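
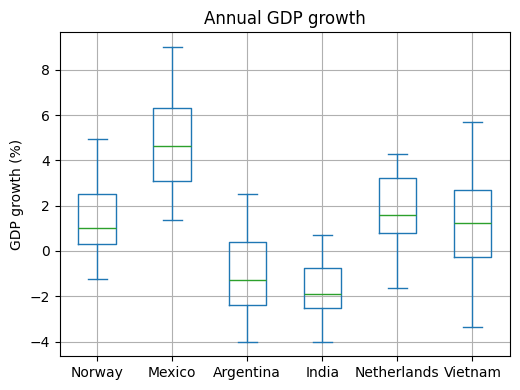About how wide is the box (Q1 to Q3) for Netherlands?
Q3 ≈ 3.0, Q1 ≈ 1.0; IQR ≈ 2.0.

≈ 2.0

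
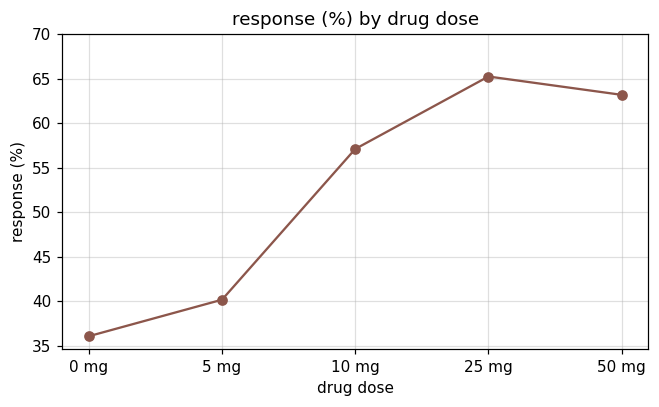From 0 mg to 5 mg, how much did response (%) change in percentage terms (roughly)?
≈ +14.3%

0 mg ≈ 35, 5 mg ≈ 40; (40 − 35) / 35 ≈ +14.3%.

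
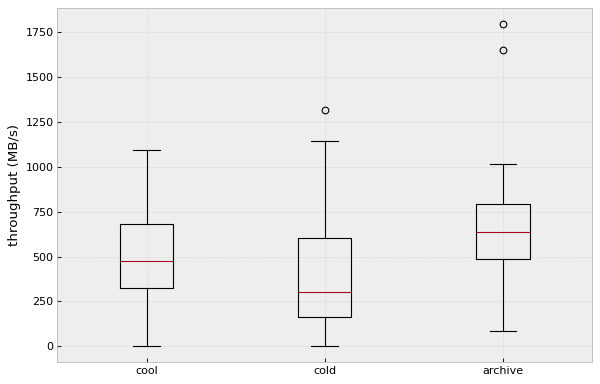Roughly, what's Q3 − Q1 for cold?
≈ 450

Q3 ≈ 600, Q1 ≈ 150; IQR ≈ 450.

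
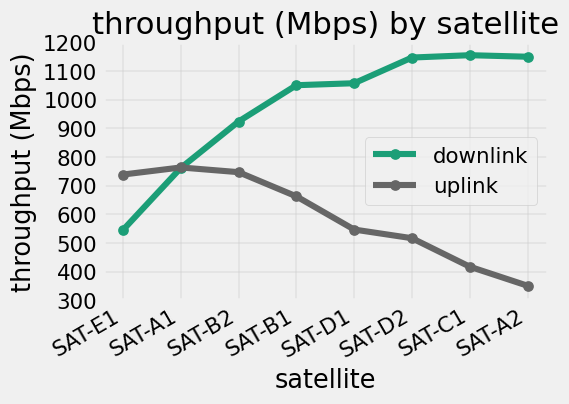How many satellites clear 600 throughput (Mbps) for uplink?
4

Above 600: SAT-E1, SAT-A1, SAT-B2, SAT-B1.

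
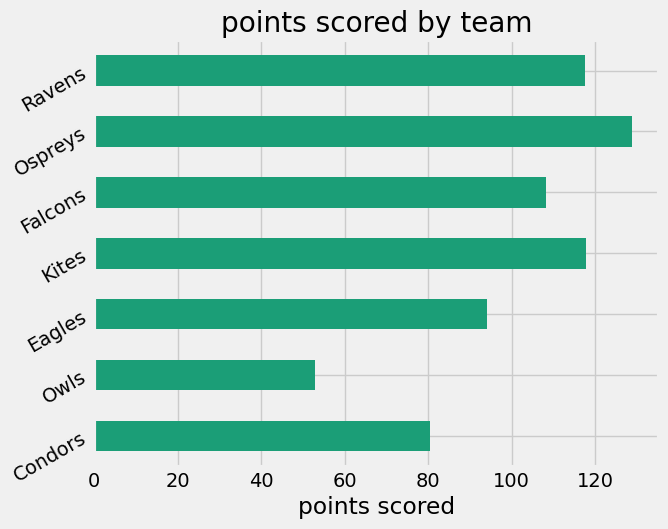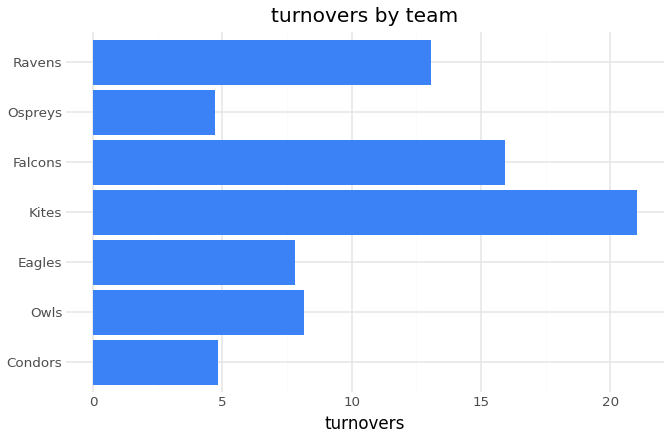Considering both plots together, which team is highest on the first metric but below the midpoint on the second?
Chart 2 median turnovers ≈ 8; below-median teams: Condors, Eagles, Ospreys. Among those, Ospreys has the highest points scored (≈ 120).

Ospreys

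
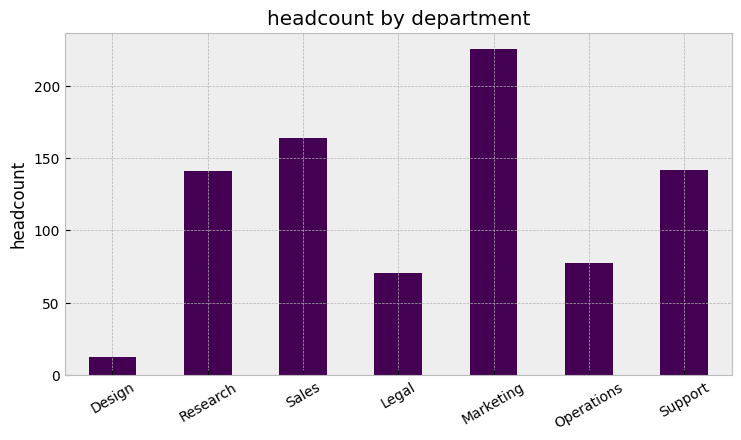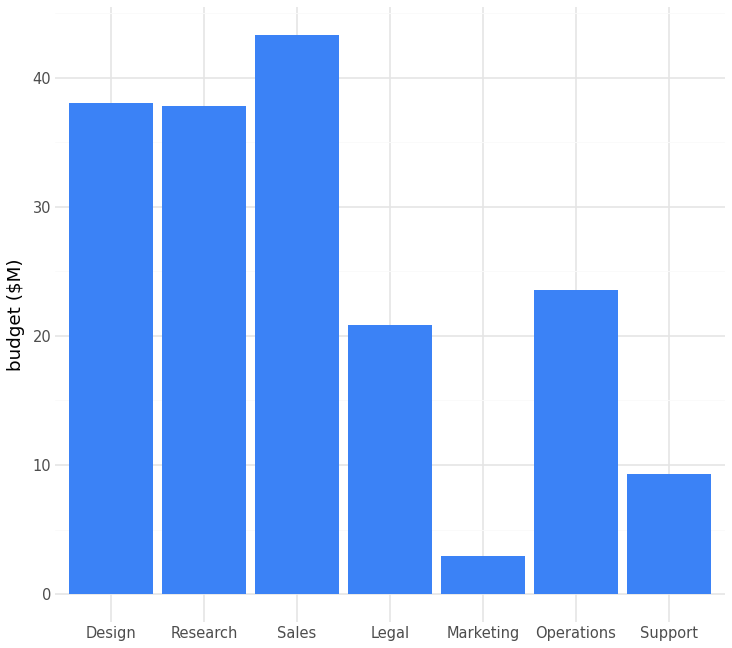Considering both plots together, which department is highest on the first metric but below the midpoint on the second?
Marketing

Chart 2 median budget ($M) ≈ 25; below-median departments: Legal, Marketing, Support. Among those, Marketing has the highest headcount (≈ 225).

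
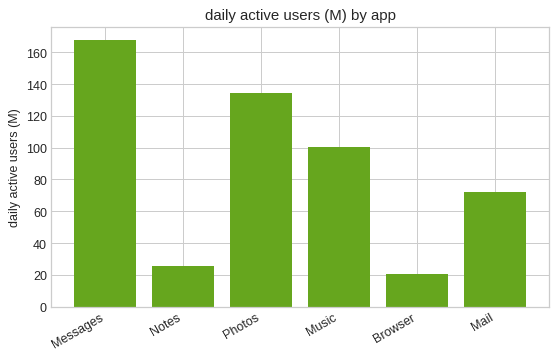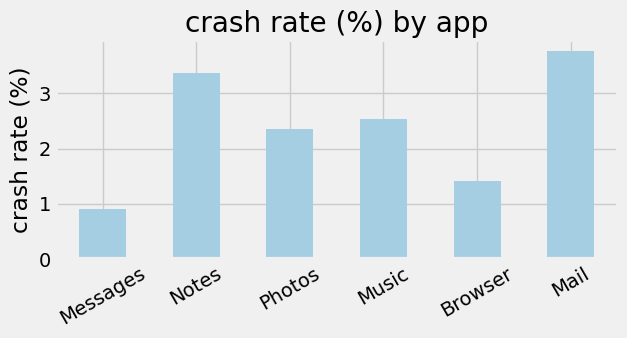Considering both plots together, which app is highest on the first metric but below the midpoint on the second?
Messages

Chart 2 median crash rate (%) ≈ 2.5; below-median apps: Messages, Photos, Browser. Among those, Messages has the highest daily active users (M) (≈ 160).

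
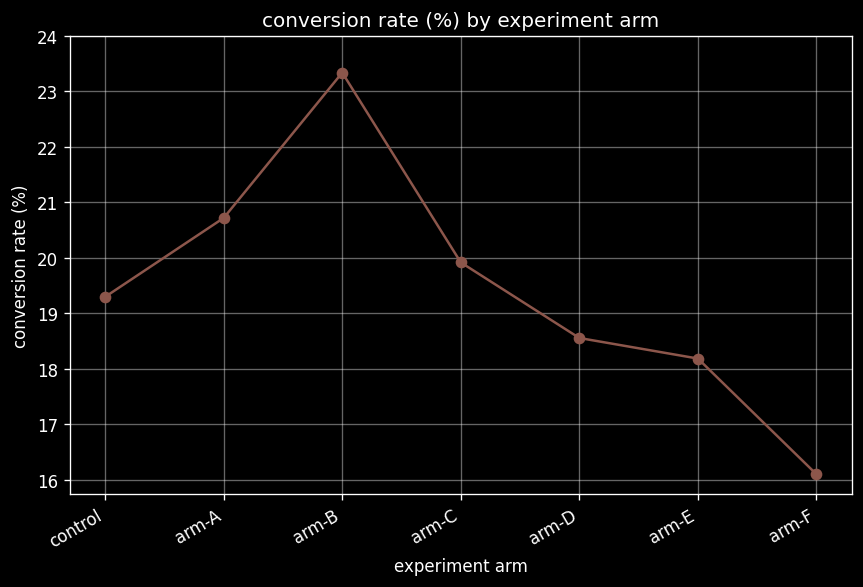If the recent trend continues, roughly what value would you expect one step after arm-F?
Last three: 19, 18, 16 → slope ≈ -1.5/step → next ≈ 14.5.

≈ 14.5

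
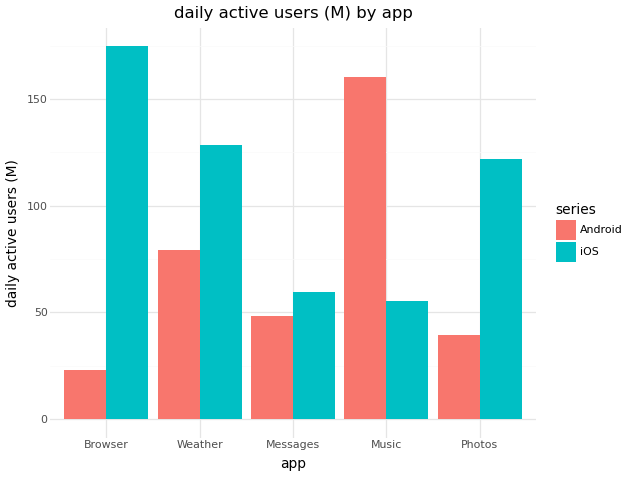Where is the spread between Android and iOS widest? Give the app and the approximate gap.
Browser: Android ≈ 20, iOS ≈ 180 → gap ≈ 160. Next-largest (Music) is only ≈ 100.

Browser, ≈ 160 M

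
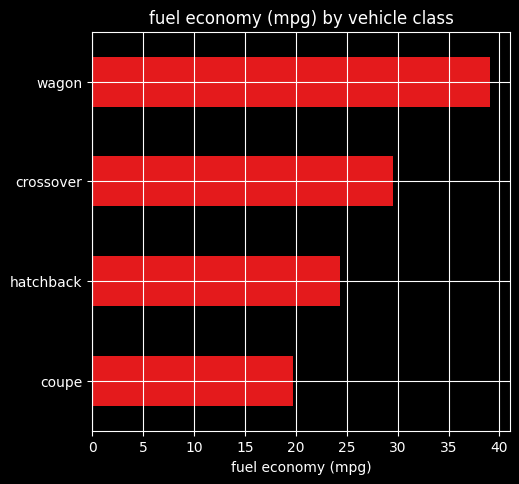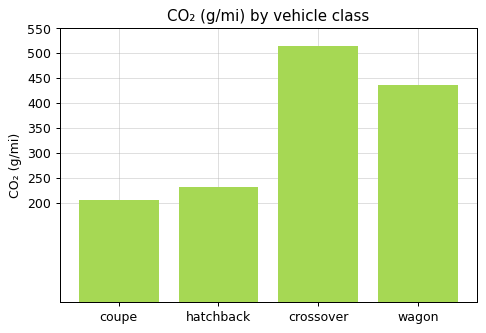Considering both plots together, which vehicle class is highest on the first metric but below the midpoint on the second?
Chart 2 median CO₂ (g/mi) ≈ 350; below-median vehicle classes: coupe, hatchback. Among those, hatchback has the highest fuel economy (mpg) (≈ 25).

hatchback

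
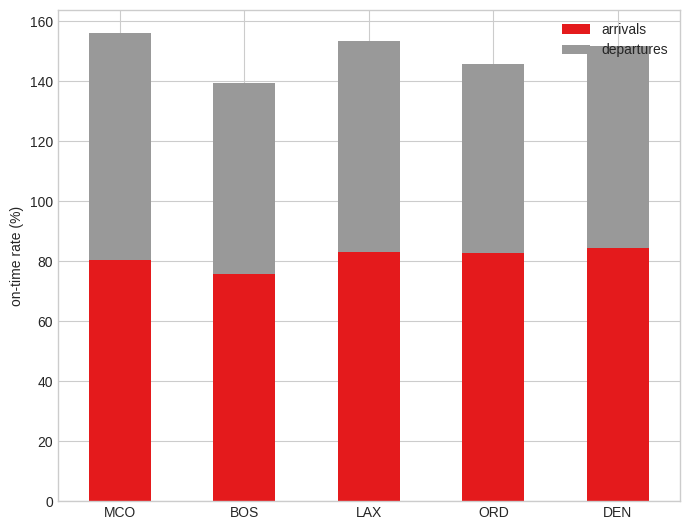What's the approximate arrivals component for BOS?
arrivals top ≈ 80, bottom ≈ 0; segment ≈ 80.

≈ 80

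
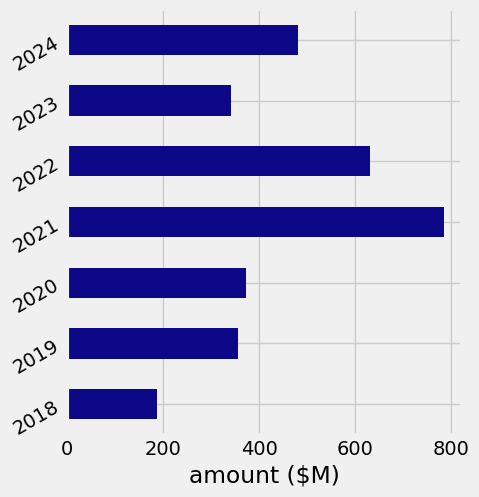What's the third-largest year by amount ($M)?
Top 4: 2021 ≈ 800, 2022 ≈ 600, 2024 ≈ 500, 2020 ≈ 400.

2024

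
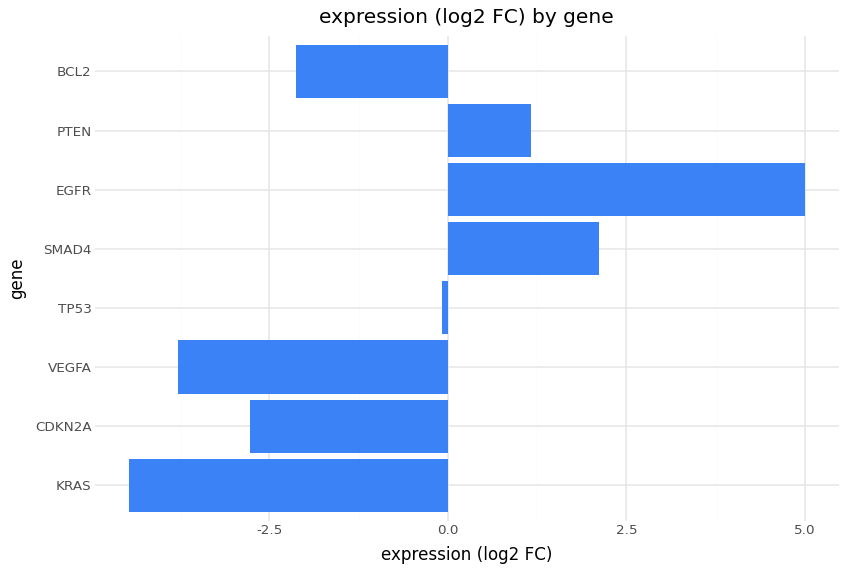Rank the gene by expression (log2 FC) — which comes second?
SMAD4

Top 3: EGFR ≈ 5, SMAD4 ≈ 2, PTEN ≈ 1.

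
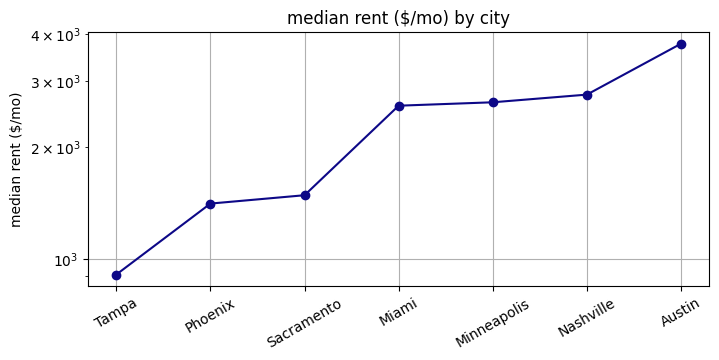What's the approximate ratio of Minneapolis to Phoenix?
≈ 1.67×

Minneapolis ≈ 2500, Phoenix ≈ 1500; 2500/1500 ≈ 1.67.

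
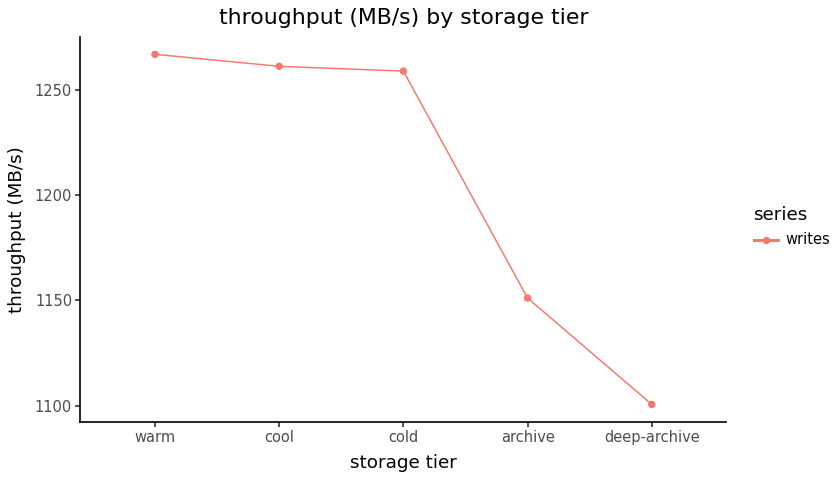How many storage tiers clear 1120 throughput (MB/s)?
Above 1120: warm, cool, cold, archive.

4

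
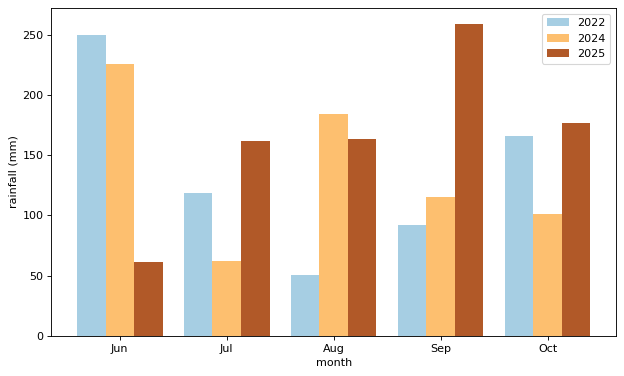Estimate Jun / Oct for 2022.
≈ 1.43×

Jun ≈ 250, Oct ≈ 175; 250/175 ≈ 1.43.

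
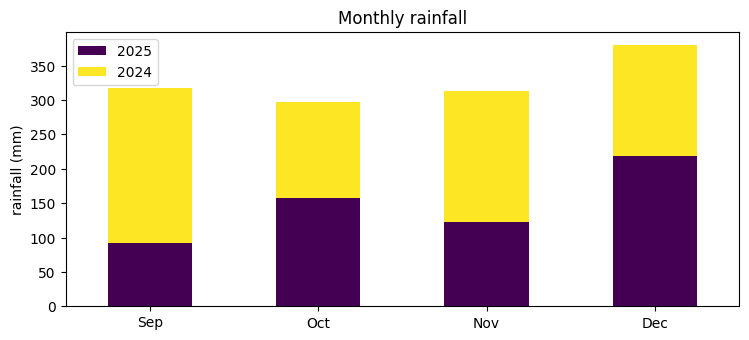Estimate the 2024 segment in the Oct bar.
≈ 150

2024 top ≈ 300, bottom ≈ 150; segment ≈ 150.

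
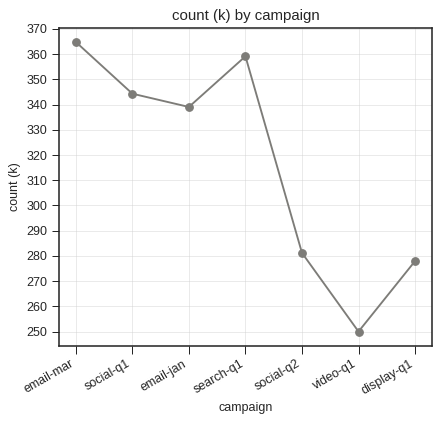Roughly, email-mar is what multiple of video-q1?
email-mar ≈ 360, video-q1 ≈ 250; 360/250 ≈ 1.44.

≈ 1.44×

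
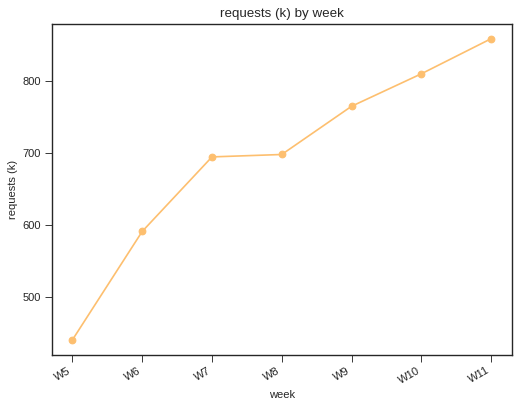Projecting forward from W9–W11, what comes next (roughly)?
≈ 900

Last three: 750, 800, 850 → slope ≈ 50/step → next ≈ 900.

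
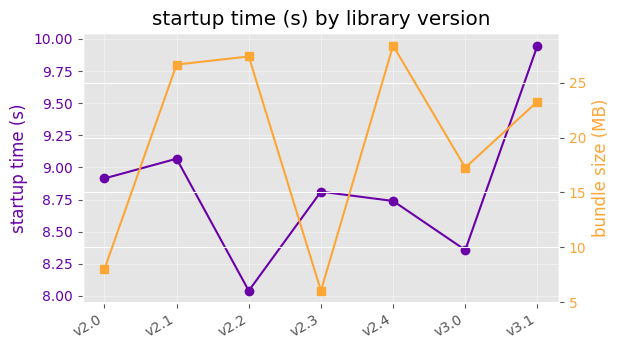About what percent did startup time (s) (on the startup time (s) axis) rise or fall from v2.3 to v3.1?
≈ +13.6%

v2.3 ≈ 8.8, v3.1 ≈ 10.0; (10.0 − 8.8) / 8.8 ≈ +13.6%.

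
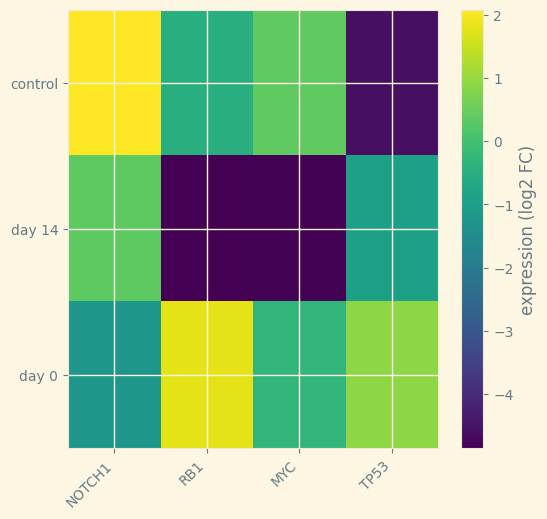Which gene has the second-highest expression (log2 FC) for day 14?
TP53

Top 3 for day 14: NOTCH1 ≈ 0, TP53 ≈ -1, MYC ≈ -5.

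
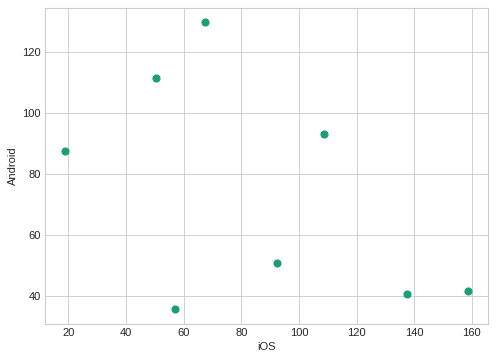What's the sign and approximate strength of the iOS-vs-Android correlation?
negative, moderate

Points are negatively correlated; moderate (|r| ≈ 0.5).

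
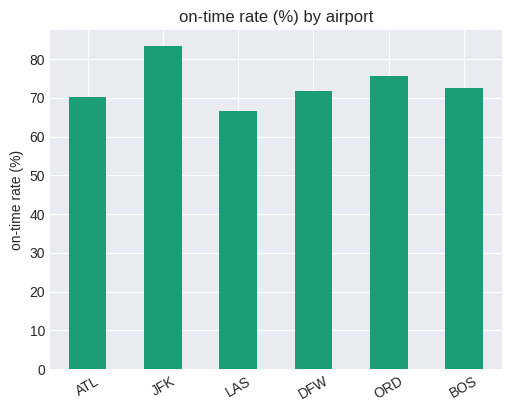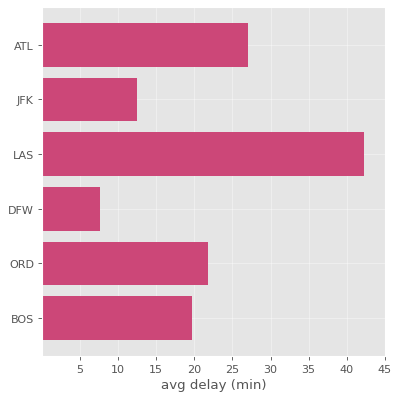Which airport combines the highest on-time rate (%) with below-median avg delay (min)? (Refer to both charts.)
Chart 2 median avg delay (min) ≈ 20; below-median airports: JFK, DFW, BOS. Among those, JFK has the highest on-time rate (%) (≈ 80).

JFK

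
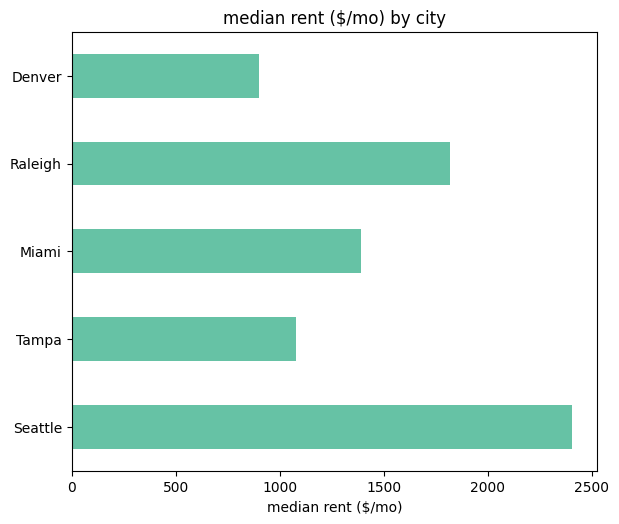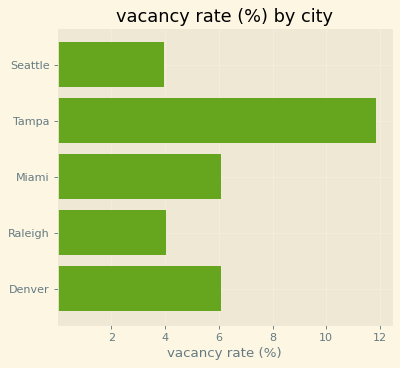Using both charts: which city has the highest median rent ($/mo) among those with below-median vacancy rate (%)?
Seattle

Chart 2 median vacancy rate (%) ≈ 6; below-median cities: Seattle, Raleigh. Among those, Seattle has the highest median rent ($/mo) (≈ 2500).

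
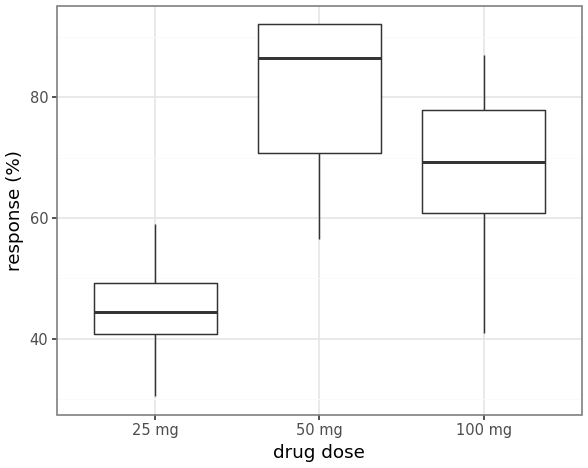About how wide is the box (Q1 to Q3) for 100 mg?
≈ 20

Q3 ≈ 80, Q1 ≈ 60; IQR ≈ 20.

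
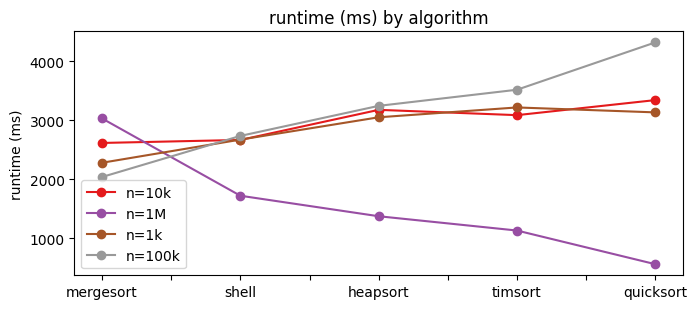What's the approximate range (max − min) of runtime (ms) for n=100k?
≈ 2500

Max quicksort ≈ 4500, min mergesort ≈ 2000; range ≈ 2500.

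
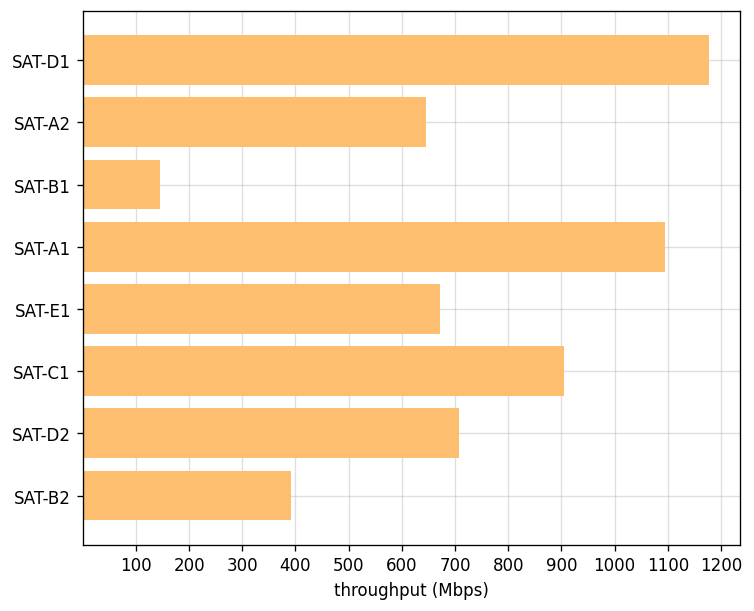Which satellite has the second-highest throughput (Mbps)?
Top 3: SAT-D1 ≈ 1200, SAT-A1 ≈ 1100, SAT-C1 ≈ 900.

SAT-A1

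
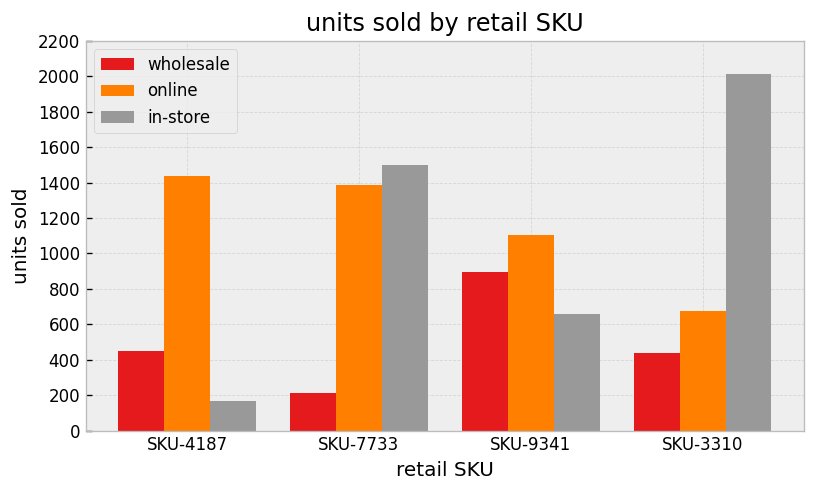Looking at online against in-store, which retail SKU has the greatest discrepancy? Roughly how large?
SKU-3310: online ≈ 600, in-store ≈ 2000 → gap ≈ 1400. Next-largest (SKU-4187) is only ≈ 1200.

SKU-3310, ≈ 1400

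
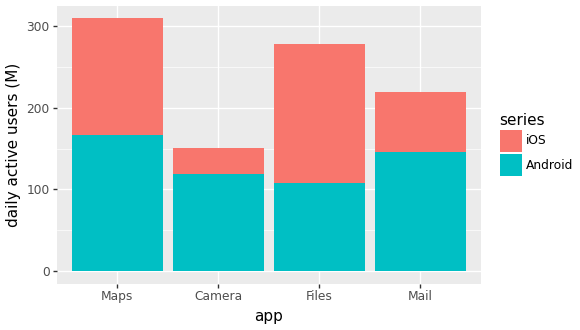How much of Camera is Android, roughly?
≈ 100

Android top ≈ 100, bottom ≈ 0; segment ≈ 100.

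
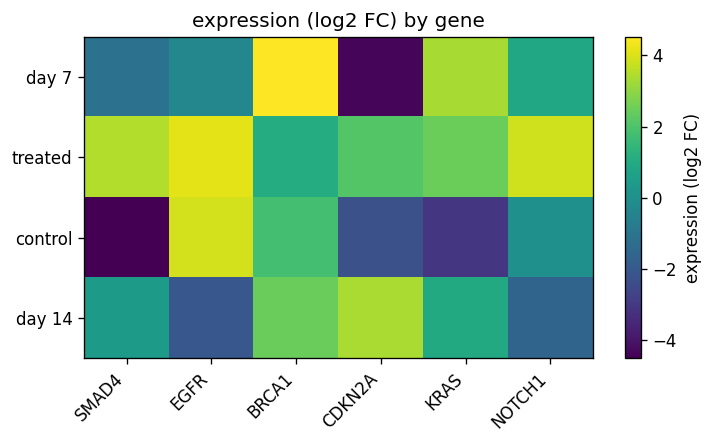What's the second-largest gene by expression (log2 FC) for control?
BRCA1

Top 3 for control: EGFR ≈ 4, BRCA1 ≈ 2, NOTCH1 ≈ 0.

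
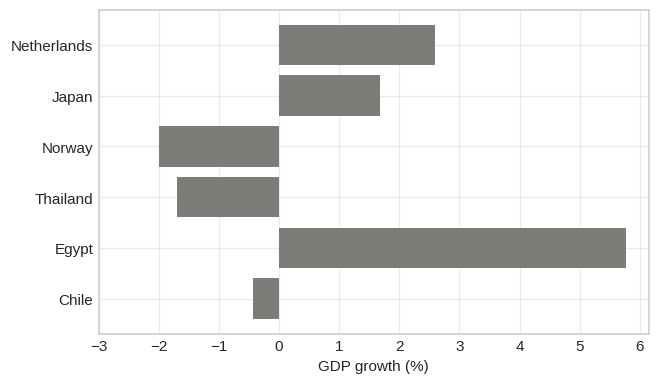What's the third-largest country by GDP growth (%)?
Top 4: Egypt ≈ 6, Netherlands ≈ 3, Japan ≈ 2, Chile ≈ 0.

Japan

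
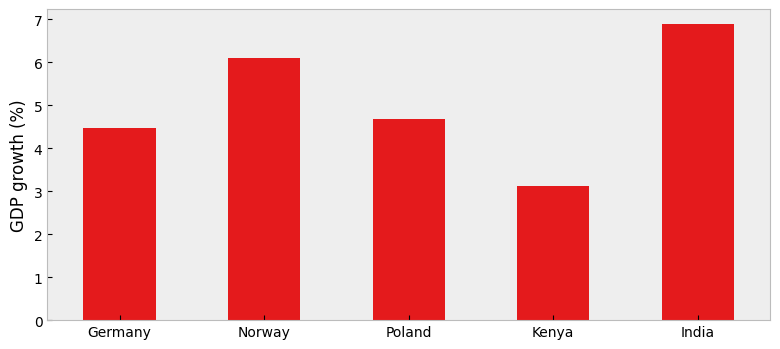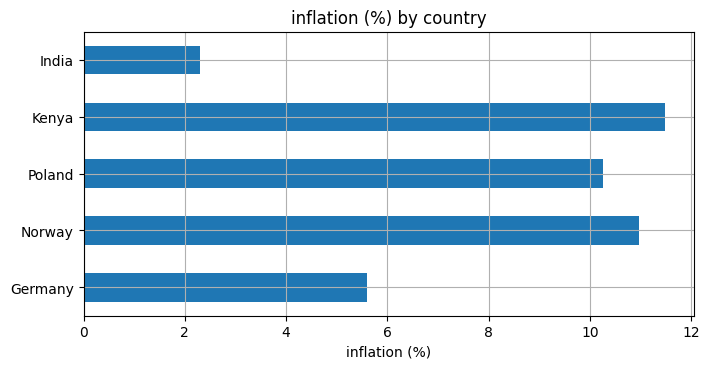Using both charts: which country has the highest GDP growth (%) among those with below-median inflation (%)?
India

Chart 2 median inflation (%) ≈ 10; below-median countries: Germany, India. Among those, India has the highest GDP growth (%) (≈ 7).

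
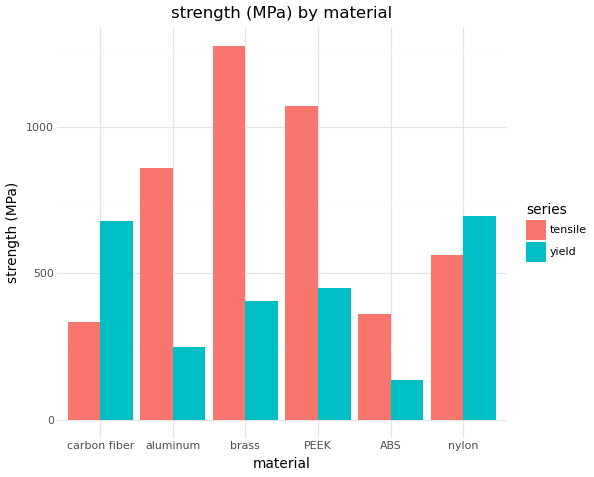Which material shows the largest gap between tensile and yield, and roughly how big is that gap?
brass, ≈ 800 MPa

brass: tensile ≈ 1200, yield ≈ 400 → gap ≈ 800. Next-largest (PEEK) is only ≈ 600.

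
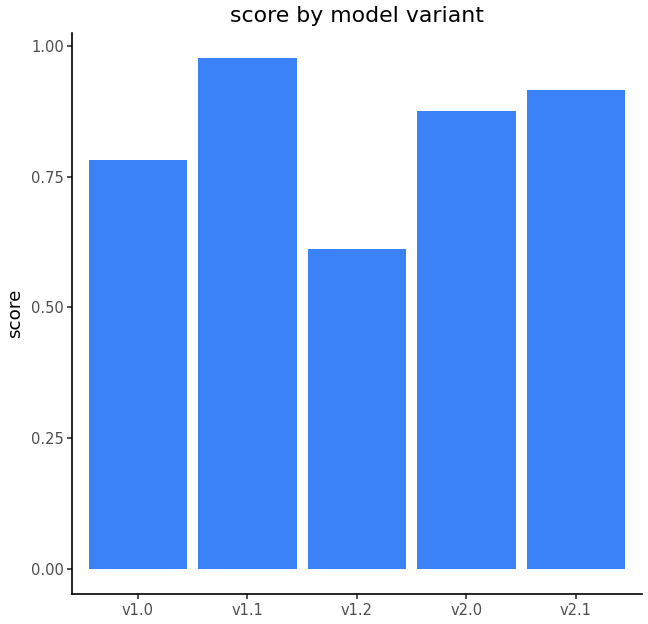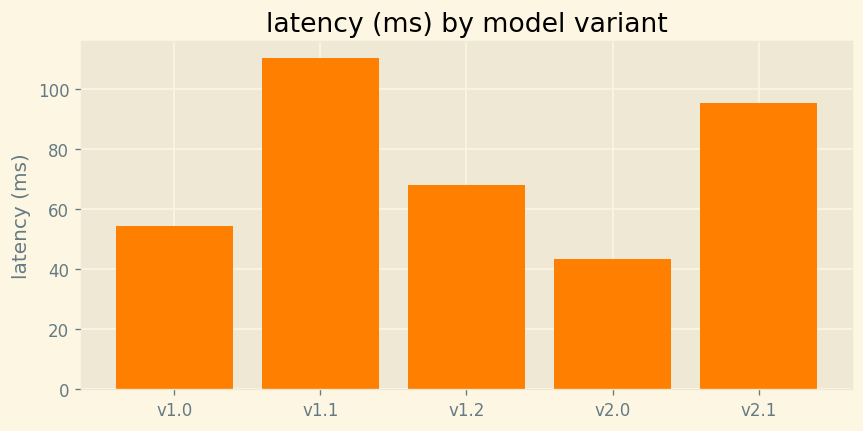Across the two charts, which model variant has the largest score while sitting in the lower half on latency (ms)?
v2.0

Chart 2 median latency (ms) ≈ 60; below-median model variants: v1.0, v2.0. Among those, v2.0 has the highest score (≈ 0.9).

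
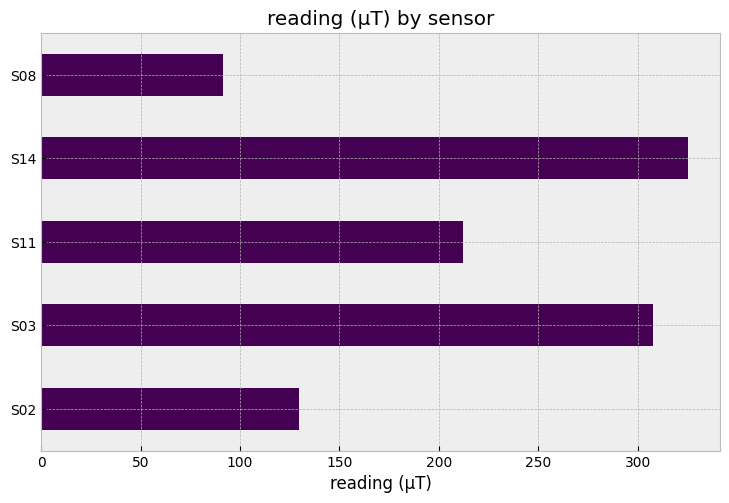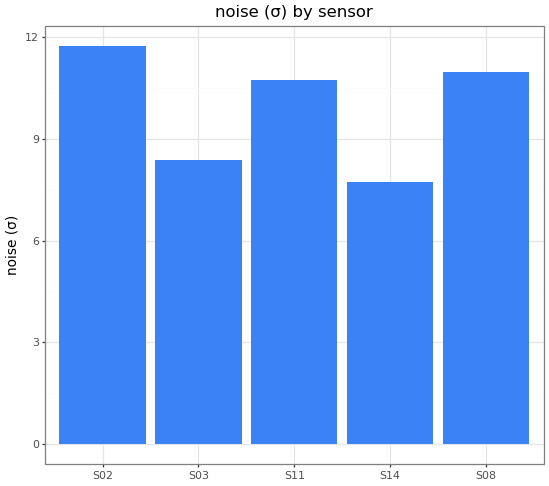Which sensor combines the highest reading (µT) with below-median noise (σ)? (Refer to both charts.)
Chart 2 median noise (σ) ≈ 10; below-median sensors: S03, S14. Among those, S14 has the highest reading (µT) (≈ 350).

S14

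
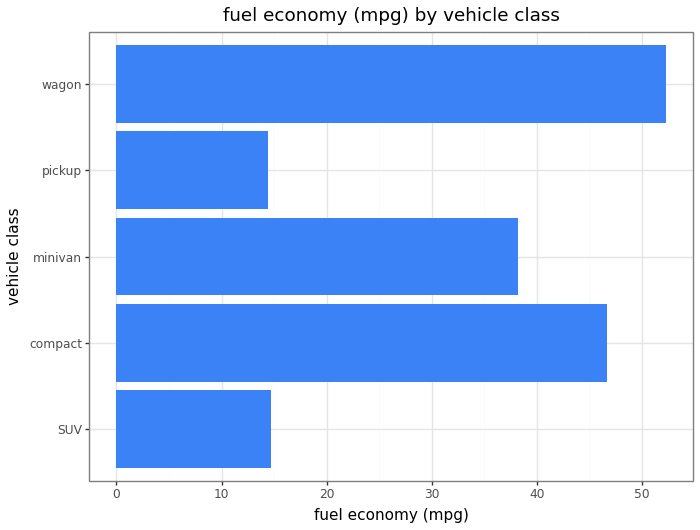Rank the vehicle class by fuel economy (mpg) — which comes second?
compact

Top 3: wagon ≈ 50, compact ≈ 45, minivan ≈ 40.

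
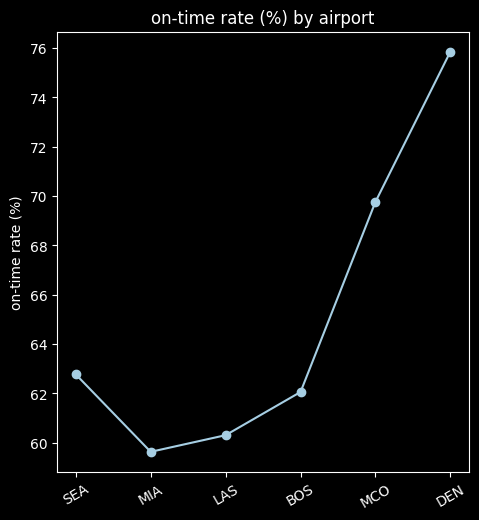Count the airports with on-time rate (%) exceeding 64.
Above 64: MCO, DEN.

2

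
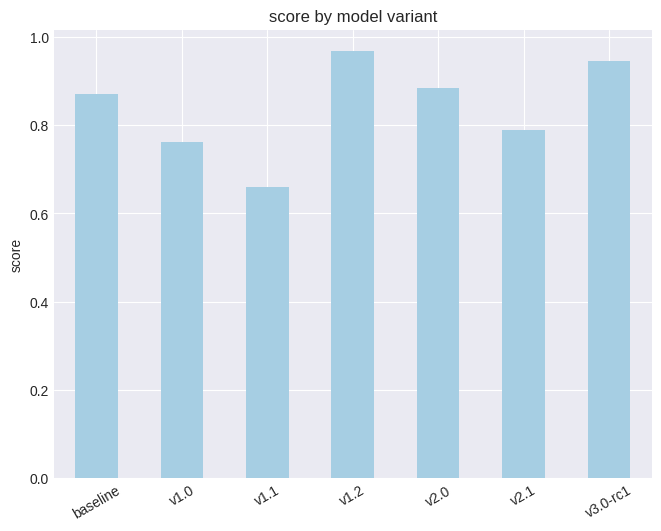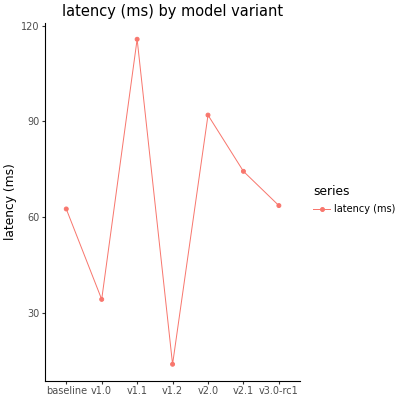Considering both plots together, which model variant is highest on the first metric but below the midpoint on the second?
v1.2

Chart 2 median latency (ms) ≈ 60; below-median model variants: baseline, v1.0, v1.2. Among those, v1.2 has the highest score (≈ 1).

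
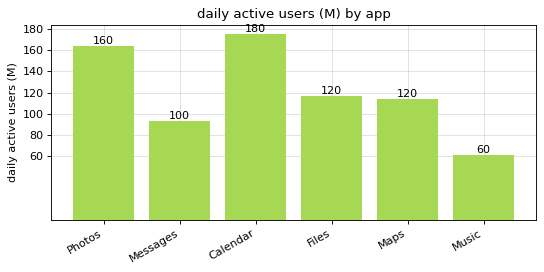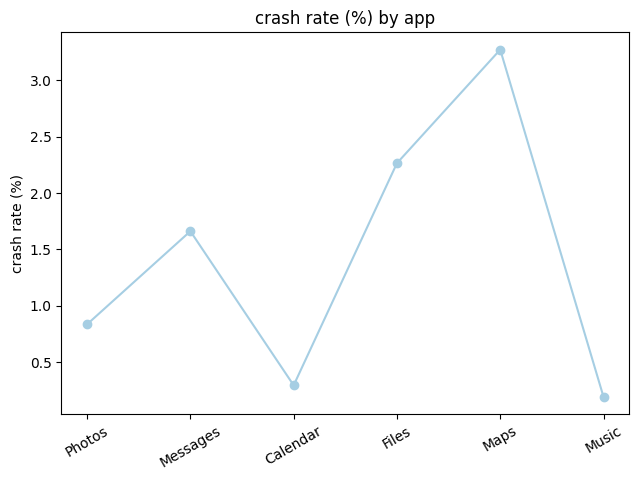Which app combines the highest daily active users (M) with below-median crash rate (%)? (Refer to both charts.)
Calendar

Chart 2 median crash rate (%) ≈ 1; below-median apps: Photos, Calendar, Music. Among those, Calendar has the highest daily active users (M) (≈ 180).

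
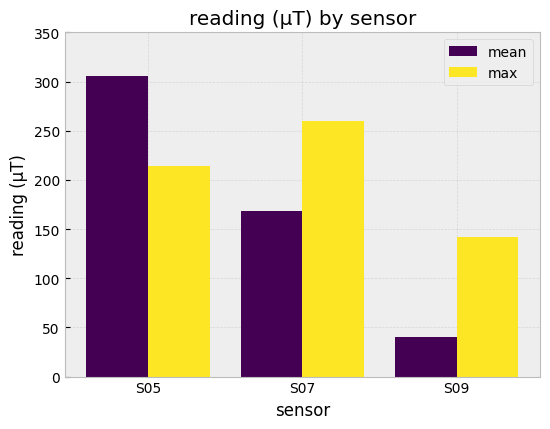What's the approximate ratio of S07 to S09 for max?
≈ 1.67×

S07 ≈ 250, S09 ≈ 150; 250/150 ≈ 1.67.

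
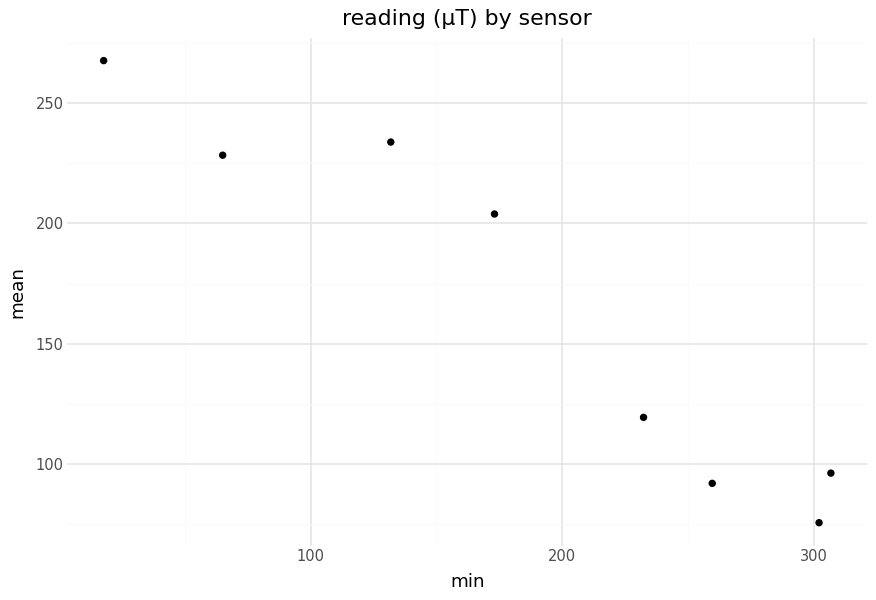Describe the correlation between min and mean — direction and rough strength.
negative, strong

Points are negatively correlated; strong (|r| ≈ 1.0).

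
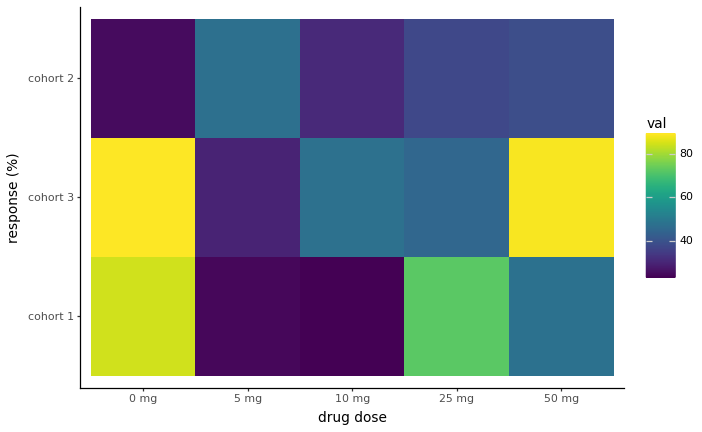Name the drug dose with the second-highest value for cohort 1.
25 mg

Top 3 for cohort 1: 0 mg ≈ 80, 25 mg ≈ 70, 50 mg ≈ 50.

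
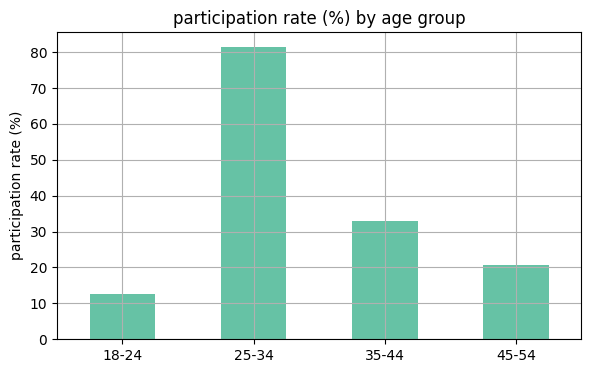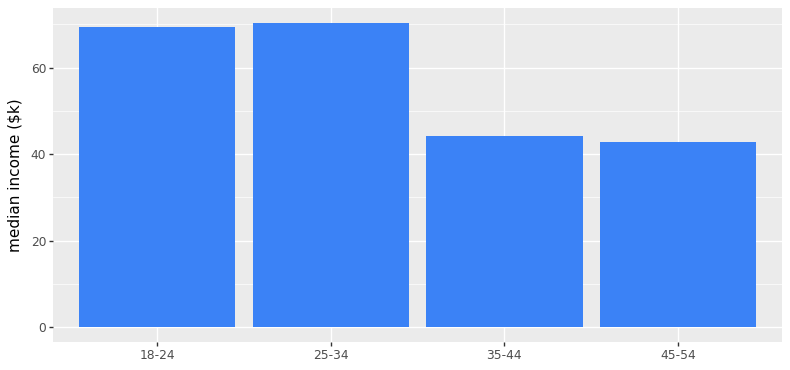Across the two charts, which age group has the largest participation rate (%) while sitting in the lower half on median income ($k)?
Chart 2 median median income ($k) ≈ 60; below-median age groups: 35-44, 45-54. Among those, 35-44 has the highest participation rate (%) (≈ 30).

35-44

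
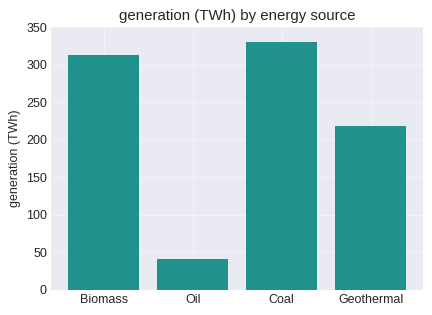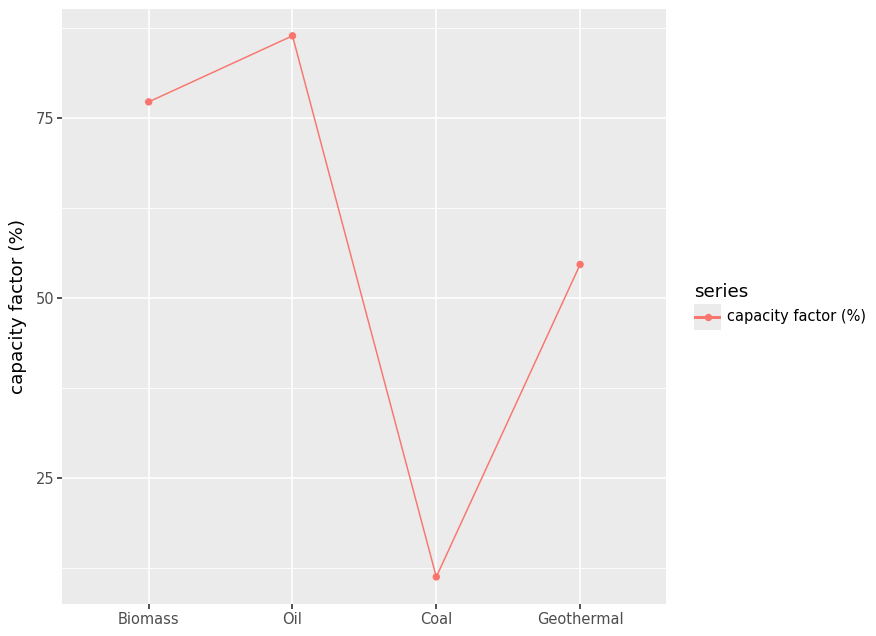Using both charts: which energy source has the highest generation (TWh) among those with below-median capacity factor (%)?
Coal

Chart 2 median capacity factor (%) ≈ 70; below-median energy sources: Coal, Geothermal. Among those, Coal has the highest generation (TWh) (≈ 350).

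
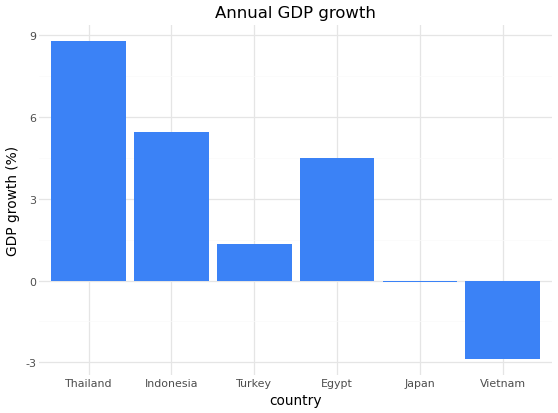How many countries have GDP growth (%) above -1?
Above -1: Thailand, Indonesia, Turkey, Egypt, Japan.

5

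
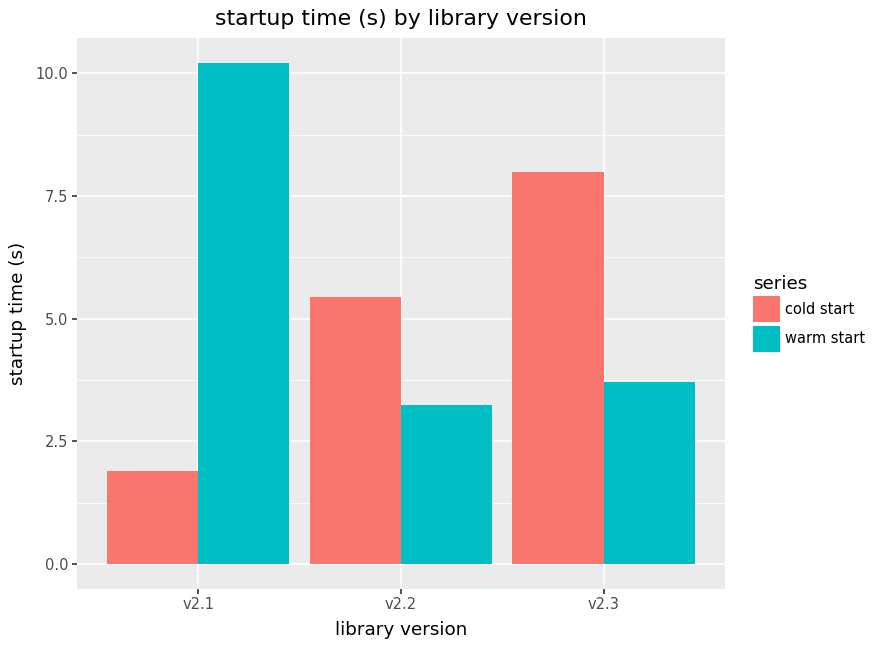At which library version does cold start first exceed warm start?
v2.2

v2.1: cold start ≈ 2 vs warm start ≈ 10 (not yet); v2.2: cold start ≈ 5 vs warm start ≈ 3 (first crossover).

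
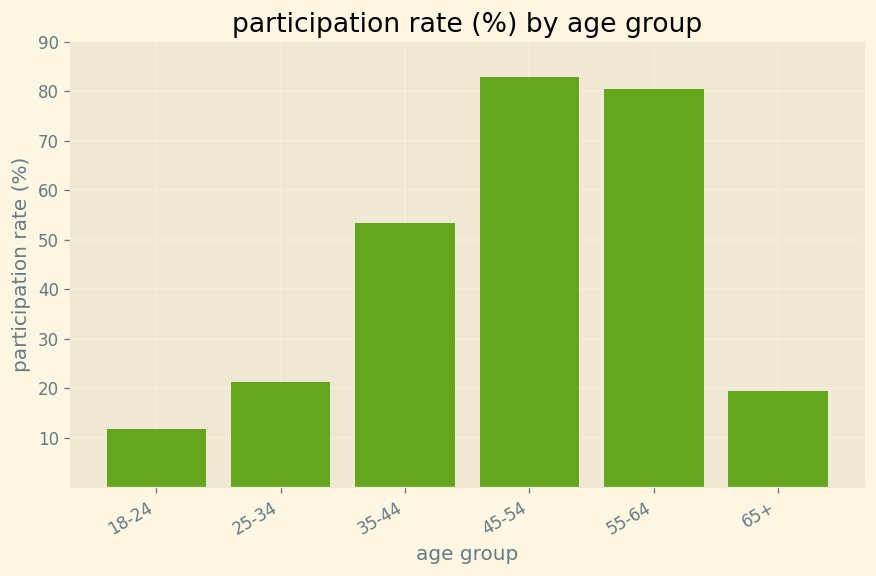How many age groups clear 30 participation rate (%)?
3

Above 30: 35-44, 45-54, 55-64.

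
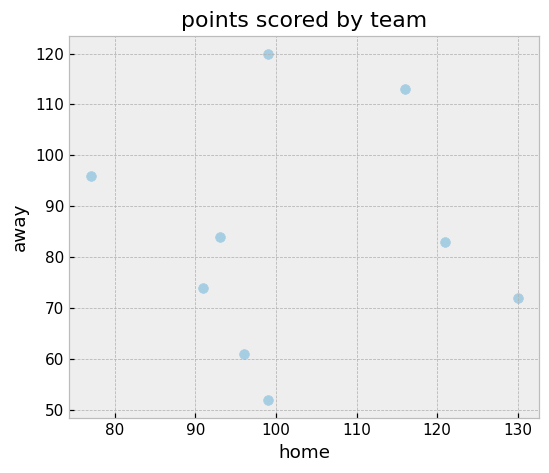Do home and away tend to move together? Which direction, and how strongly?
Points are roughly uncorrelated; weak (|r| ≈ 0.0).

no clear correlation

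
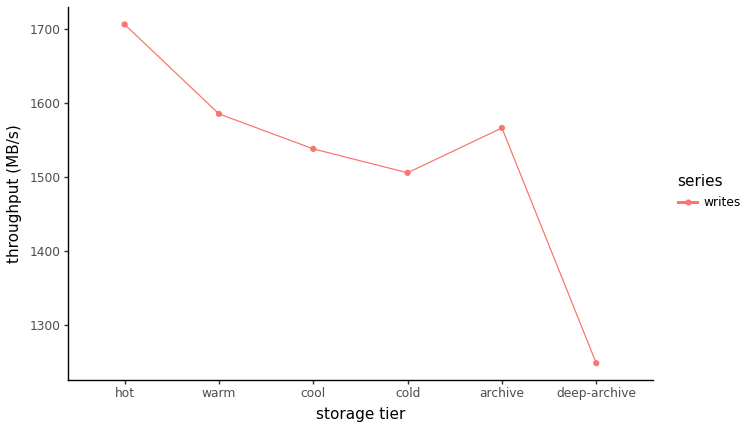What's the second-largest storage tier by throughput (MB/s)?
Top 3: hot ≈ 1700, warm ≈ 1600, archive ≈ 1550.

warm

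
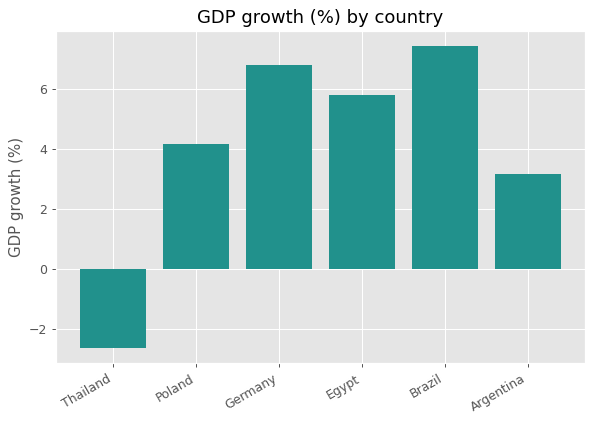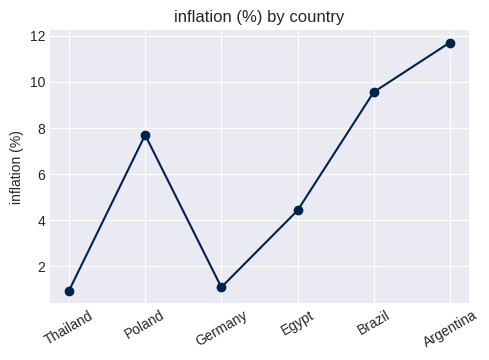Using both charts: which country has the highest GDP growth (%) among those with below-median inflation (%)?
Germany

Chart 2 median inflation (%) ≈ 6; below-median countries: Thailand, Germany, Egypt. Among those, Germany has the highest GDP growth (%) (≈ 7).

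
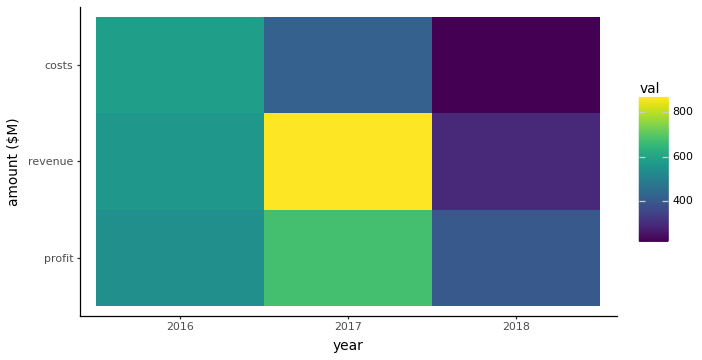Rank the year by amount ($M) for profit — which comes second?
Top 3 for profit: 2017 ≈ 700, 2016 ≈ 500, 2018 ≈ 400.

2016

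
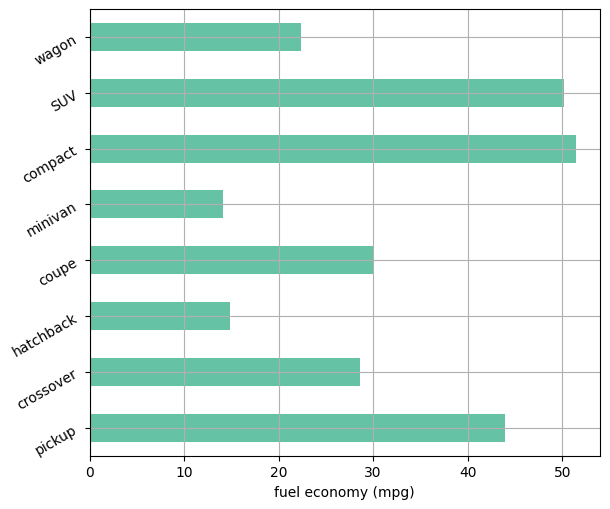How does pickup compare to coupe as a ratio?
pickup ≈ 45, coupe ≈ 30; 45/30 ≈ 1.5.

≈ 1.5×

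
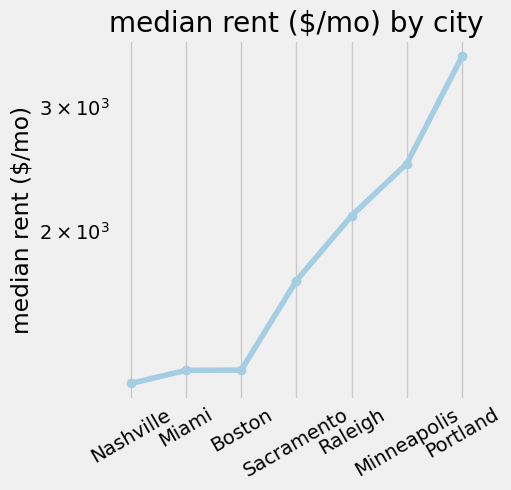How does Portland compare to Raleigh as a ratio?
Portland ≈ 3600, Raleigh ≈ 2000; 3600/2000 ≈ 1.8.

≈ 1.8×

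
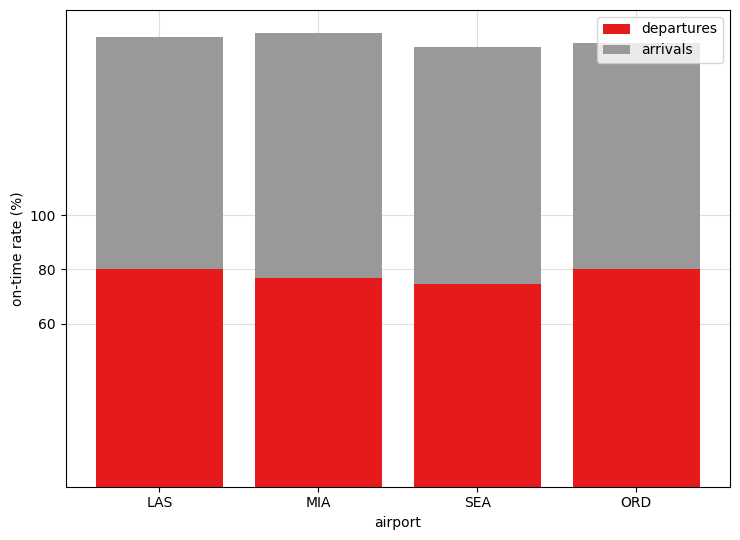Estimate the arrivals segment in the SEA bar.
≈ 80

arrivals top ≈ 160, bottom ≈ 80; segment ≈ 80.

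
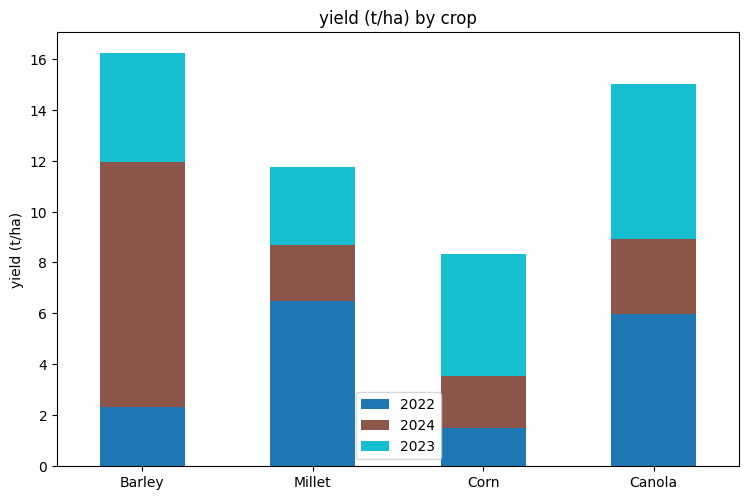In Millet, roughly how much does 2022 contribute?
≈ 6

2022 top ≈ 6, bottom ≈ 0; segment ≈ 6.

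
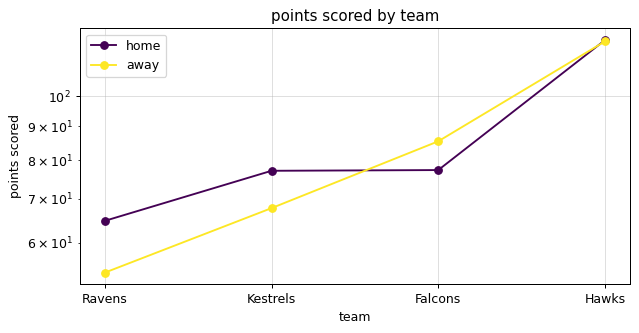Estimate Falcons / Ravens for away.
Falcons ≈ 90, Ravens ≈ 50; 90/50 ≈ 1.8.

≈ 1.8×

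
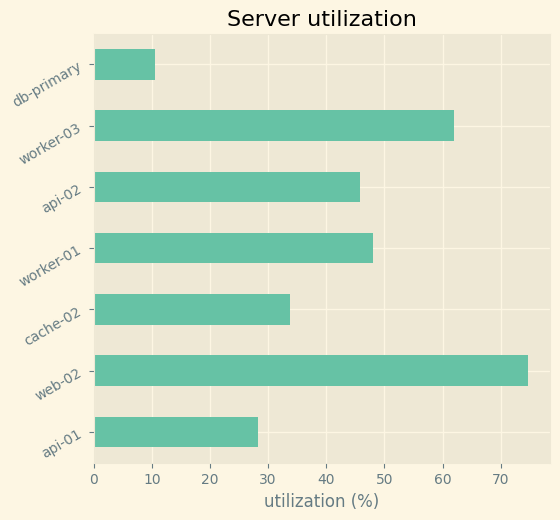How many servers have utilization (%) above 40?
Above 40: web-02, worker-01, api-02, worker-03.

4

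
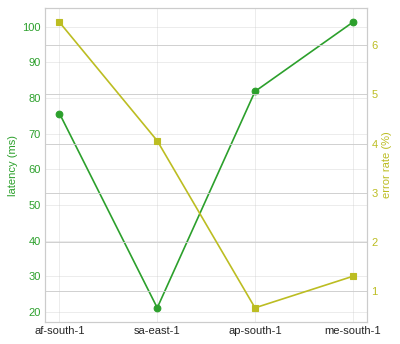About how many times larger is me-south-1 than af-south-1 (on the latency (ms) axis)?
me-south-1 ≈ 100, af-south-1 ≈ 80; 100/80 ≈ 1.25.

≈ 1.25×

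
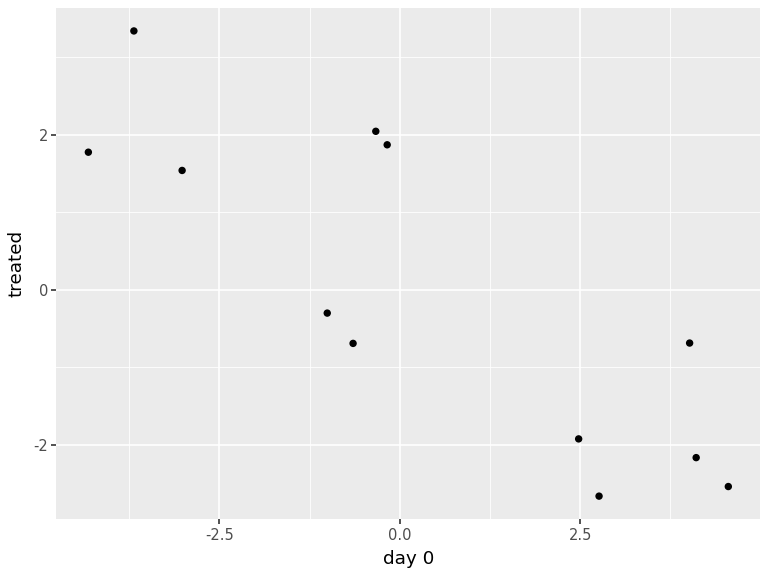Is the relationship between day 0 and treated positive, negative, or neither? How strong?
Points are negatively correlated; strong (|r| ≈ 0.8).

negative, strong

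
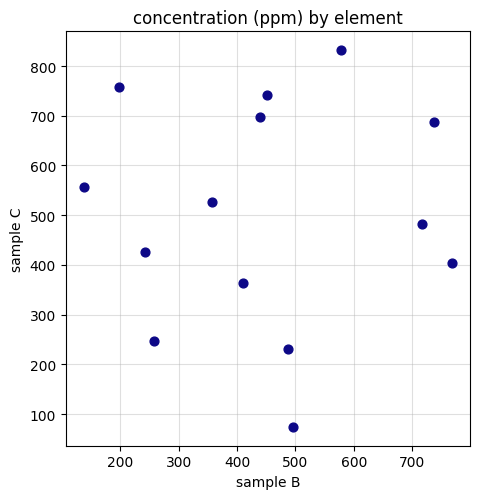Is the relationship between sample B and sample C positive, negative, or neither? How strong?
Points are roughly uncorrelated; weak (|r| ≈ 0.0).

no clear correlation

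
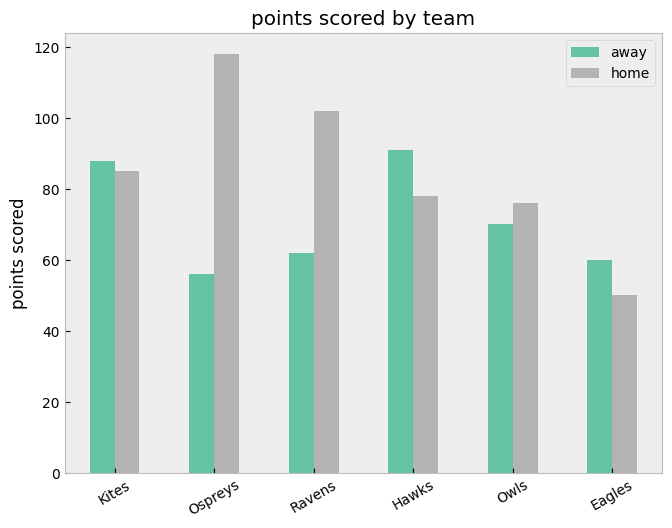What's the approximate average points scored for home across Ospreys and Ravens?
≈ 110

(120 + 100) / 2 ≈ 110.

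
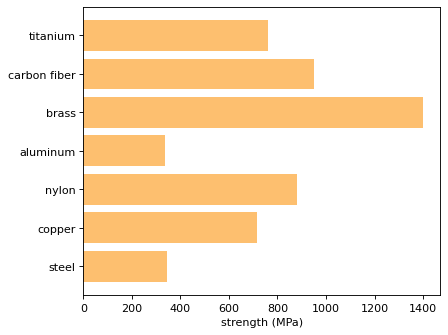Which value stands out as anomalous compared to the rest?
brass

brass ≈ 1400; the rest sit between ≈ 400 and ≈ 1000.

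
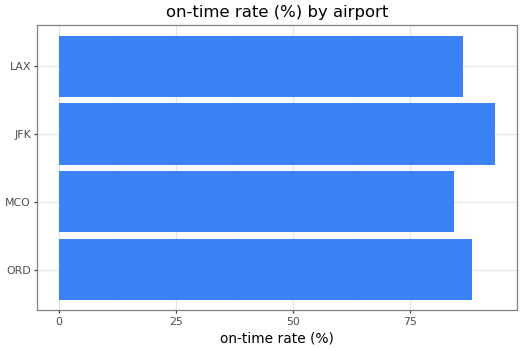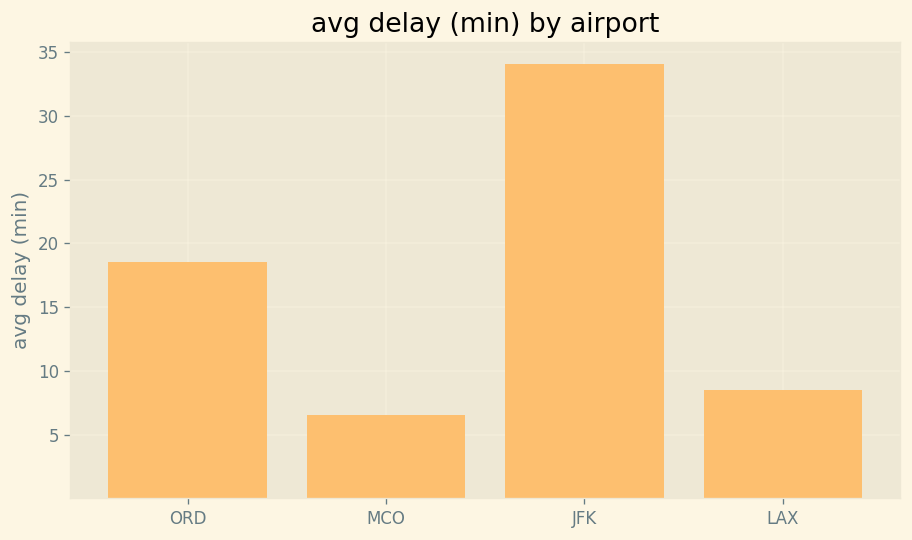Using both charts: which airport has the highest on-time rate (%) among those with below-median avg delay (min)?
LAX

Chart 2 median avg delay (min) ≈ 15; below-median airports: MCO, LAX. Among those, LAX has the highest on-time rate (%) (≈ 90).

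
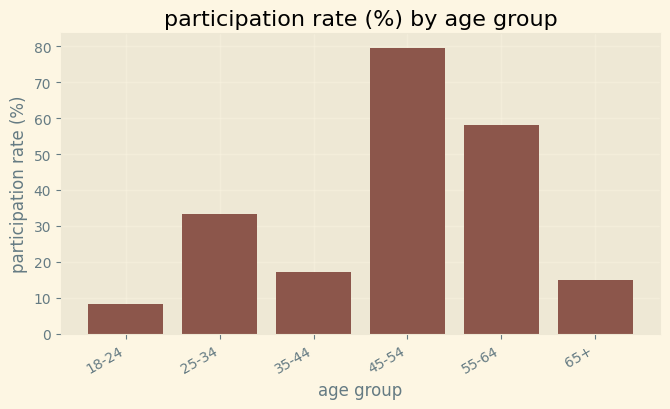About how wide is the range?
Max 45-54 ≈ 80, min 18-24 ≈ 10; range ≈ 70.

≈ 70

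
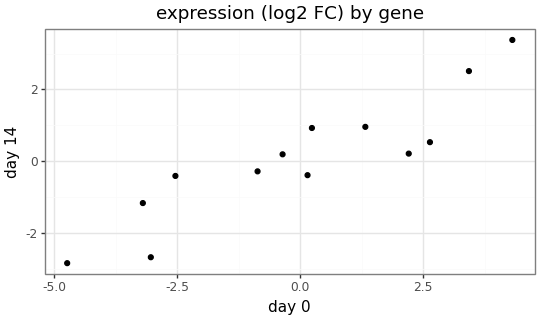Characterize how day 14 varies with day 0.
Points are positively correlated; strong (|r| ≈ 0.9).

positive, strong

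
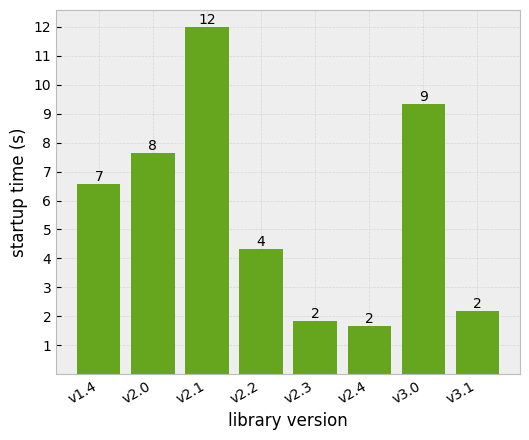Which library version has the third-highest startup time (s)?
Top 4: v2.1 ≈ 12, v3.0 ≈ 9, v2.0 ≈ 8, v1.4 ≈ 7.

v2.0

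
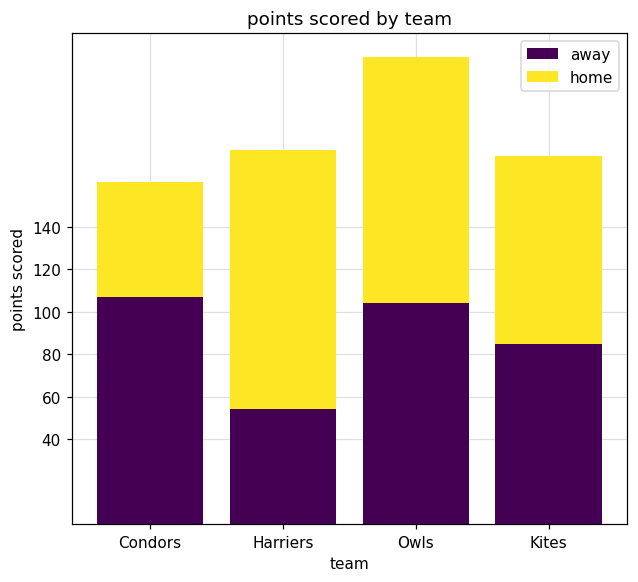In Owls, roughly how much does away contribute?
≈ 100

away top ≈ 100, bottom ≈ 0; segment ≈ 100.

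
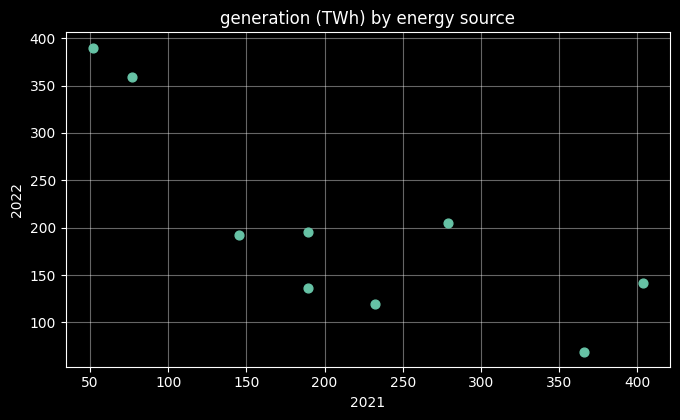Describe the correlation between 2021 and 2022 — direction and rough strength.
Points are negatively correlated; strong (|r| ≈ 0.8).

negative, strong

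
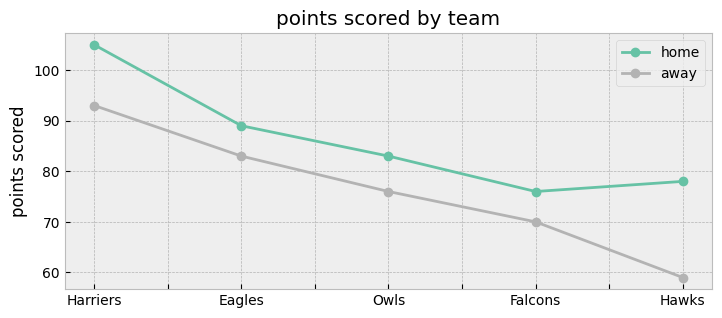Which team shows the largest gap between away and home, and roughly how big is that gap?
Hawks, ≈ 20

Hawks: away ≈ 60, home ≈ 80 → gap ≈ 20. Next-largest (Harriers) is only ≈ 10.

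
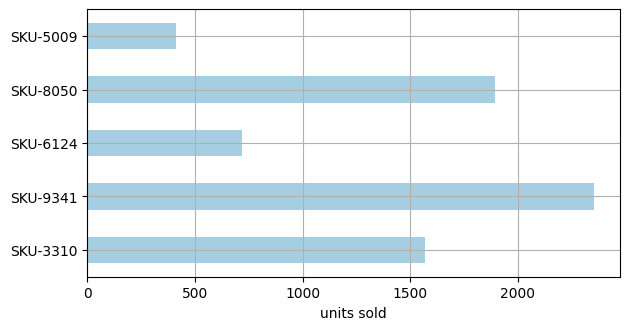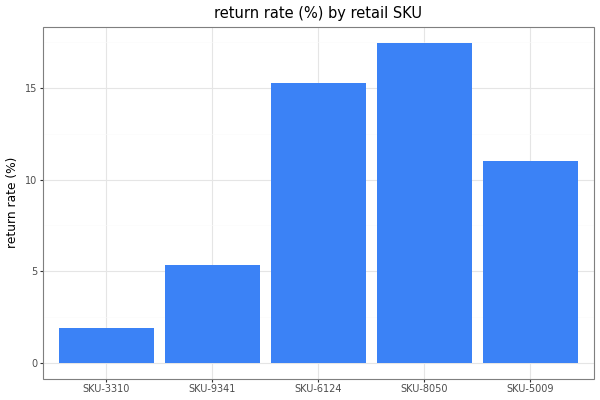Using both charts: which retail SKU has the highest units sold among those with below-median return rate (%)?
Chart 2 median return rate (%) ≈ 12; below-median retail SKUs: SKU-3310, SKU-9341. Among those, SKU-9341 has the highest units sold (≈ 2500).

SKU-9341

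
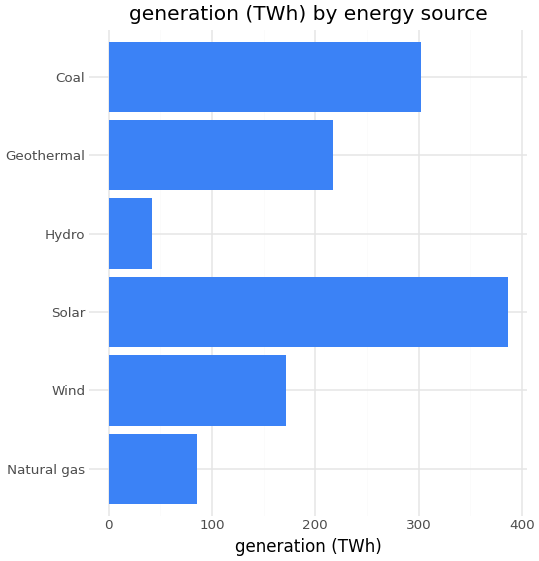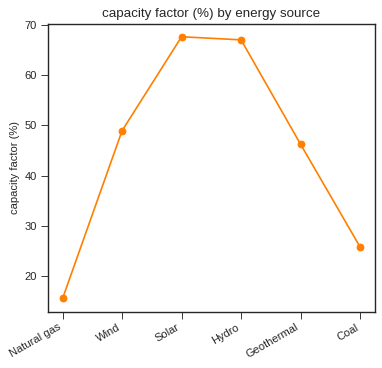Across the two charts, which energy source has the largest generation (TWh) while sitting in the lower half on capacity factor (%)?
Chart 2 median capacity factor (%) ≈ 50; below-median energy sources: Natural gas, Geothermal, Coal. Among those, Coal has the highest generation (TWh) (≈ 300).

Coal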